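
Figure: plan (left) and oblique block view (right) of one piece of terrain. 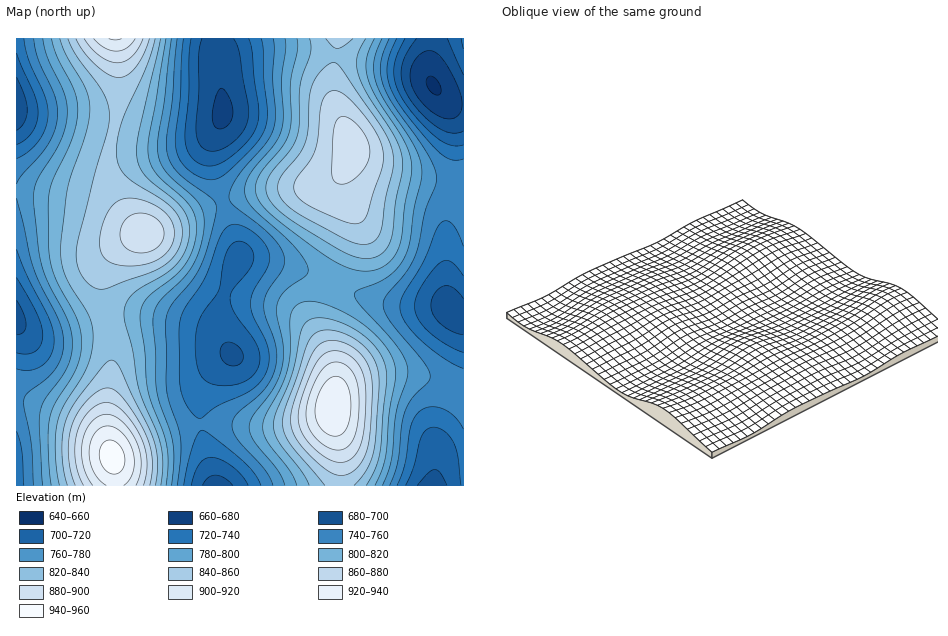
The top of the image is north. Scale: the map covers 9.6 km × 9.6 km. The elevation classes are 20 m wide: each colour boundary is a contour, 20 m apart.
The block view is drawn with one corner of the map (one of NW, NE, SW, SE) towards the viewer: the NW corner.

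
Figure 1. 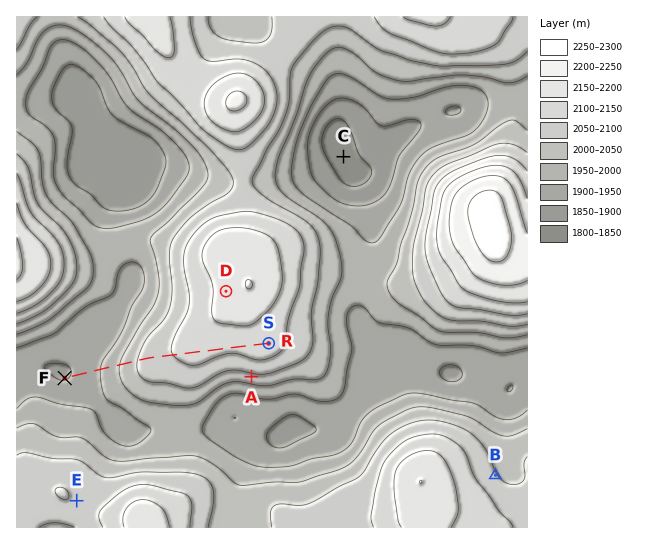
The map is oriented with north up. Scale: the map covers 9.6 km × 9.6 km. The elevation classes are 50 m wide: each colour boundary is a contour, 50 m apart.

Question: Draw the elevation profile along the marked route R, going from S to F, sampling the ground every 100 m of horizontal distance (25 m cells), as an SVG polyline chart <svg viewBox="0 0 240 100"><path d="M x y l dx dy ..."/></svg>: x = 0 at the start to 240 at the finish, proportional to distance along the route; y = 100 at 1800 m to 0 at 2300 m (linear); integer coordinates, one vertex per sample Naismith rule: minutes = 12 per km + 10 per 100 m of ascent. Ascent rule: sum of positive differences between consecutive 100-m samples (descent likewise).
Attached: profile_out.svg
<svg viewBox="0 0 240 100"><path d="M0 36l6-1 6 0 7 0 6 1 6 1 6 0 6 1 6 0 7 0 6-1 6 0 6 0 6-1 6 1 7 0 6 1 6 1 6 1 6 1 7 1 6 1 6 1 6 2 6 2 6 2 7 3 6 3 6 3 6 3 6 3 6 3 7 2 6 2 6 2 6 2 6 2 7 1 6 1 5 0"/></svg>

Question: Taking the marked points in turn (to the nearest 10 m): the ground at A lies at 2030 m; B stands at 2050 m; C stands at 1830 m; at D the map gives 2180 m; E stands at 2090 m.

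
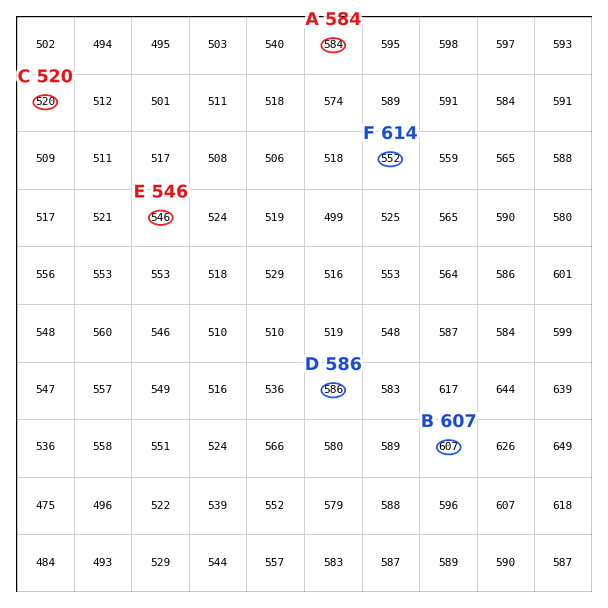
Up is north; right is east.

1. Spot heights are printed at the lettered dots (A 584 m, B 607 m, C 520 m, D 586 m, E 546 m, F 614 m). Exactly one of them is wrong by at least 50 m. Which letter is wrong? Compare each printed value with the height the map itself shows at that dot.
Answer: F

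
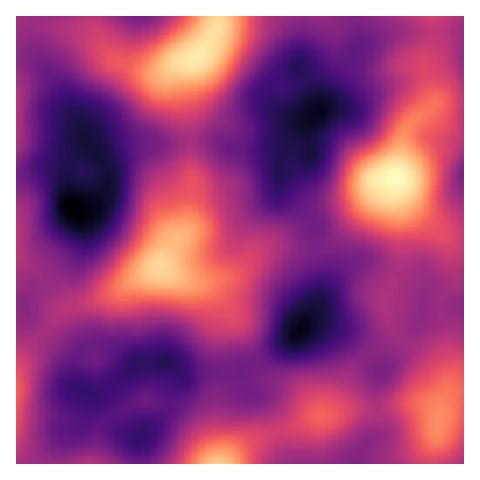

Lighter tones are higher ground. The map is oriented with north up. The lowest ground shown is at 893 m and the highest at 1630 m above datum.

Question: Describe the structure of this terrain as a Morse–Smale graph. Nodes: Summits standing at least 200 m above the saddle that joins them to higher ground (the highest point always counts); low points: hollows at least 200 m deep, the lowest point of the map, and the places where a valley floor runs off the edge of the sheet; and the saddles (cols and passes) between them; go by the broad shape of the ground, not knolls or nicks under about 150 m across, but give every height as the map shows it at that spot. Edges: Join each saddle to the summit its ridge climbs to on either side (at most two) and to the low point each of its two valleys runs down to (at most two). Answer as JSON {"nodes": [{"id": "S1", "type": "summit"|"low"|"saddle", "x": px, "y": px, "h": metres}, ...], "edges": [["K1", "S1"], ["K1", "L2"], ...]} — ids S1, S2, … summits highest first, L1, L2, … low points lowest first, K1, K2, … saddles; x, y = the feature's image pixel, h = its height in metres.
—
{"nodes": [
{"id": "S1", "type": "summit", "x": 396, "y": 178, "h": 1630},
{"id": "S2", "type": "summit", "x": 197, "y": 59, "h": 1603},
{"id": "S3", "type": "summit", "x": 159, "y": 265, "h": 1570},
{"id": "S4", "type": "summit", "x": 218, "y": 463, "h": 1555},
{"id": "S5", "type": "summit", "x": 438, "y": 423, "h": 1457},
{"id": "L1", "type": "low", "x": 74, "y": 209, "h": 893},
{"id": "L2", "type": "low", "x": 300, "y": 329, "h": 926},
{"id": "L3", "type": "low", "x": 319, "y": 111, "h": 930},
{"id": "K1", "type": "saddle", "x": 376, "y": 410, "h": 1251},
{"id": "K2", "type": "saddle", "x": 190, "y": 141, "h": 1230},
{"id": "K3", "type": "saddle", "x": 45, "y": 332, "h": 1226},
{"id": "K4", "type": "saddle", "x": 404, "y": 342, "h": 1216},
{"id": "K5", "type": "saddle", "x": 365, "y": 357, "h": 1175},
{"id": "K6", "type": "saddle", "x": 315, "y": 248, "h": 1155},
{"id": "K7", "type": "saddle", "x": 256, "y": 363, "h": 1142}],
"edges": [["K1", "S4"], ["K1", "S5"], ["K1", "L2"], ["K2", "S2"], ["K2", "S3"], ["K2", "L1"], ["K2", "L3"], ["K3", "S2"], ["K3", "S3"], ["K3", "L1"], ["K3", "L2"], ["K4", "S1"], ["K4", "S5"], ["K4", "L2"], ["K5", "S1"], ["K5", "S4"], ["K5", "L2"], ["K6", "S1"], ["K6", "S3"], ["K6", "L2"], ["K6", "L3"], ["K7", "S3"], ["K7", "S4"], ["K7", "L2"]]}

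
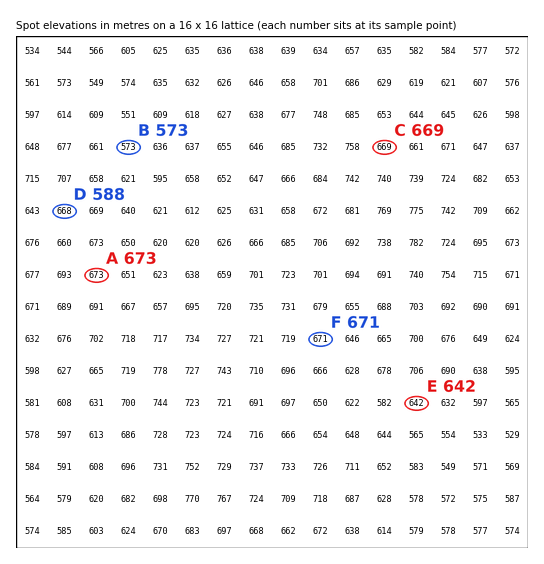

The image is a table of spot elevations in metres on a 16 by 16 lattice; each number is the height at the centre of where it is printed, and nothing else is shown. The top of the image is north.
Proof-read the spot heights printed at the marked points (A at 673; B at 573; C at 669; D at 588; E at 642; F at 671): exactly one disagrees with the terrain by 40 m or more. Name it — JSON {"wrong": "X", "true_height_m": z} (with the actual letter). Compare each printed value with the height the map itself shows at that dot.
{"wrong": "D", "true_height_m": 668}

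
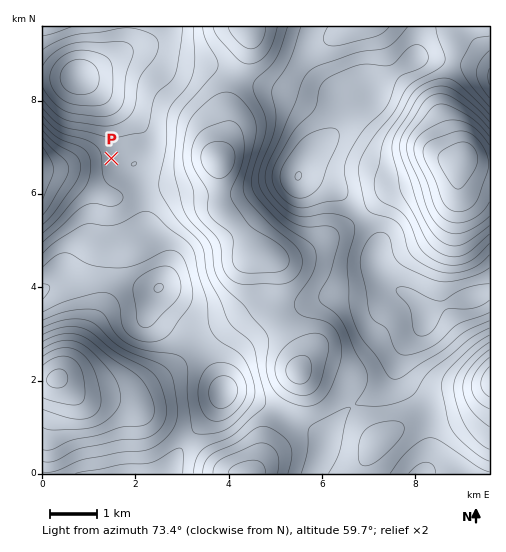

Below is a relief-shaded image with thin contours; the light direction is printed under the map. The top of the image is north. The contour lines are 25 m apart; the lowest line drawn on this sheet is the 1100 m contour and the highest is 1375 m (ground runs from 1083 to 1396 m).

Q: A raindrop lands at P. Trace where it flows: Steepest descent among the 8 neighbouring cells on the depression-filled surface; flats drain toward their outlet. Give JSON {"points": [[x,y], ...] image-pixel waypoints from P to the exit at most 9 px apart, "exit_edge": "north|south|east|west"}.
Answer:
{"points": [[111, 158], [102, 158], [93, 158], [83, 158], [74, 162], [65, 164], [55, 165], [46, 165], [43, 165]], "exit_edge": "west"}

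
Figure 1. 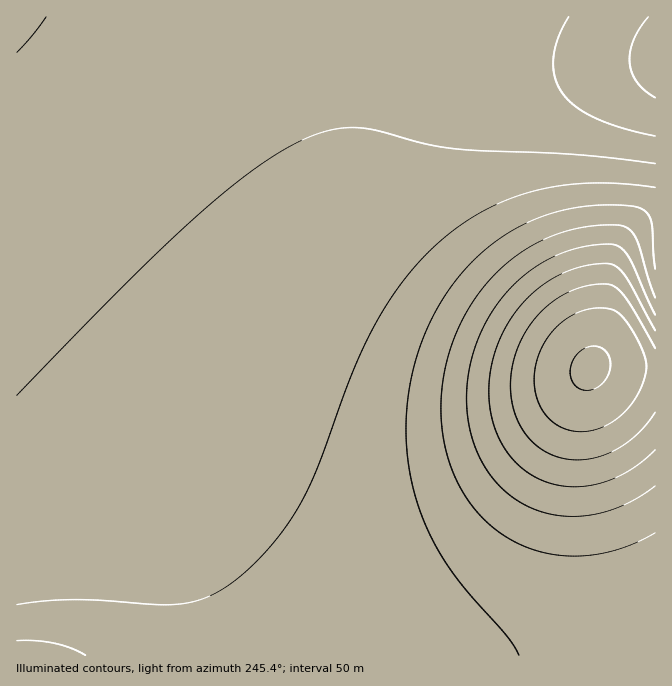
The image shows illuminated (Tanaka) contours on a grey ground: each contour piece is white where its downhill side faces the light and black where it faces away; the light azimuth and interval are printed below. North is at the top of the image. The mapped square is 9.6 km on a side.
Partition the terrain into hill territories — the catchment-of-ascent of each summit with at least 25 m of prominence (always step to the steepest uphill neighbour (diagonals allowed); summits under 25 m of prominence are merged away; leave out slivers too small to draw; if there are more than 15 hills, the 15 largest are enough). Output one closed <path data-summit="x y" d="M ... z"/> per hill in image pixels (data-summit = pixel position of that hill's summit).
<path data-summit="17 17" d="M382 16l-366 1 1 639 639-1 0-282-42-7-27 2-55-27-58-33-36-24-24-20-25-26-18-30-8-25-4-20 2-53 8-38 12-37z"/><path data-summit="655 57" d="M655 16l-271 0-3 19-18 65-4 23 0 40 4 20 13 35 20 29 28 26 36 26 72 42 55 27 27-2 33 7 9-1z"/>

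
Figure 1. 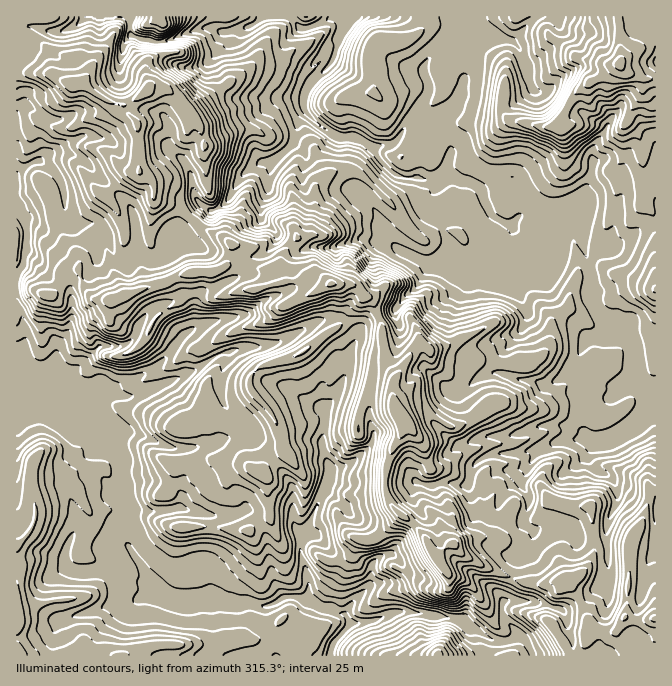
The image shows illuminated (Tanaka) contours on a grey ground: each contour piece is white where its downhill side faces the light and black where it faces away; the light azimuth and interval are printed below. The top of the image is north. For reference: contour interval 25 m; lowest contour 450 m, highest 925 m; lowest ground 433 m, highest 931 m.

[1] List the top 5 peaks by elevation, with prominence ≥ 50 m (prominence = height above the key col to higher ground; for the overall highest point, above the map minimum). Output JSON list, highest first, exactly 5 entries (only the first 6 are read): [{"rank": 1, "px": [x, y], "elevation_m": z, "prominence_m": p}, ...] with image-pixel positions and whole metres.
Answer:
[{"rank": 1, "px": [332, 283], "elevation_m": 931, "prominence_m": 498}, {"rank": 2, "px": [438, 562], "elevation_m": 924, "prominence_m": 107}, {"rank": 3, "px": [404, 423], "elevation_m": 924, "prominence_m": 65}, {"rank": 4, "px": [77, 83], "elevation_m": 922, "prominence_m": 138}, {"rank": 5, "px": [620, 63], "elevation_m": 887, "prominence_m": 331}]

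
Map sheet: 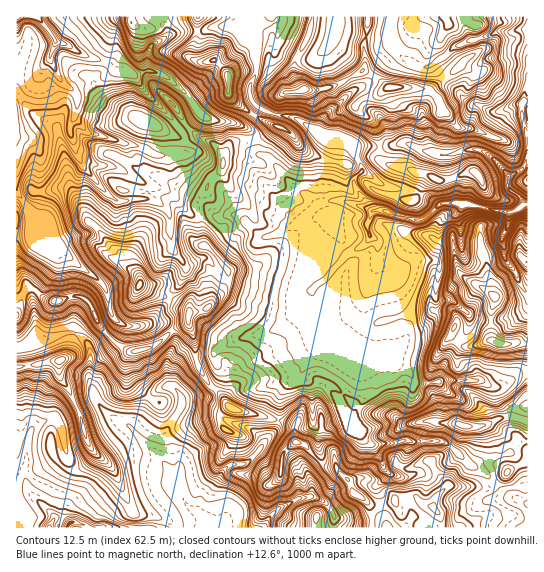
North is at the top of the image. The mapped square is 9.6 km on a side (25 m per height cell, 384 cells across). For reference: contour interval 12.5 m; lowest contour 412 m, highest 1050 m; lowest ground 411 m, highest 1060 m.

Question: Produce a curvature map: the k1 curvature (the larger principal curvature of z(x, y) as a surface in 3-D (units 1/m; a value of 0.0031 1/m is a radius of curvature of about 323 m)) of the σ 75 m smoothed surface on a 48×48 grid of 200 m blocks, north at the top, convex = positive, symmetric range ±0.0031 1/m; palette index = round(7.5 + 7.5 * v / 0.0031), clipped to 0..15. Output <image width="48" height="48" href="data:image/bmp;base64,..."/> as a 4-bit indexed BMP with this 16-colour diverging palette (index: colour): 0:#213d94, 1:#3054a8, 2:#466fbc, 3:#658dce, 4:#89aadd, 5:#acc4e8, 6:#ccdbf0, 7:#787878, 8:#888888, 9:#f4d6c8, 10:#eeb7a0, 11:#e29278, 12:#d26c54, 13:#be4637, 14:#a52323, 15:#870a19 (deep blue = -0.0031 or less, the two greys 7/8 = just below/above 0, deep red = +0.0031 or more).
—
<image width="48" height="48" href="data:image/bmp;base64,Qk32BAAAAAAAAHYAAAAoAAAAMAAAADAAAAABAAQAAAAAAIAEAAATCwAAEwsAABAAAAAAAAAAlD0hAKhUMAC8b0YAzo1lAN2qiQDoxKwA8NvMAHh4eACIiIgAyNb0AKC37gB4kuIAVGzSADdGvgAjI6UAGQqHAImZl4iImYmYiIiIp6qKuHebeIh5mJiIiIiYmZmZqpiIh4d3u3m8yHa6iYiKl3iIiIiIiIiIqHeIiId2vXmImKvqmpmah3eIeIiIh3d6p3d3iIh3v7uHeJ6nq7qKuqmIeIiIiHeLh3d3iIm8zPuYee2rl4l4upmKl4iImZi7h3h3eMq5qft4vPq8i7mKiHiKuYeJiK3ZiIeHeM2IiOxrzcd5vqvLh4iIiYiZeO6IiIiHdoyZh7/fr8hmm5ipqIiIeIiZiPl3iIiIiZvLhnzajXd5vHeXepmJeIeJevd3d4iJmLyYiJvGqnd2ff/d7u24eYeHbvh4d4mImbqrzLnoyXiszrzsy5msuoeGf5iJiJqXeKzKmHjKyYiZm2WbiIqIuYeIz3eaqZmXWLyHeHeZqIh3iYaqedp3jIeK6nd5uIdnfdiYiHeHmId4iIa3e5iIerqayGd6qYh4r4eIiIh4iId4h4jojJeIeM3c25mauZiJ3HiId4eIiId3h4jem4eIiHeJvKiK3tmIyniIiIeHeIh4h4ifmrmbqZd4iYfeqs+n6Xd4eIiHd3iIiHd86qzd3LeIh4z4d3nK+Gd4iIiIiIiIiHd4+om4ediZho+XmHd62pd4iIeIiIiIiIiYvYjId9isp9+KyoiazdiZiIh4iIiIiIiqy3jKh6nf//uJ65qpqMuXiHd3iIh4h4inmai7qJzJm7lnvrmImZuYiHd3iIh3d3iYyaurmLuGeZh4vqqoeomoiHeIiIh3d3eIrrm7mbiHeIiszHaoeYu6mIiIiIiIiHeHn4rYjMd3d4vamod4ibqIiYiHiIiIiId3vpzqzqd3ebypmoh4rLeHeIiHeIiIiIiZ7K/XzKd4h5uneZiKuoiJd4iIeImYiK3a/K+2vrh3isyHiJmKiYiHmId4iImKu7iayu//z7d3esmIiYiJiYh4l4iIiImYiJuqt7yYe5iIm6mHiIiHmIiJiHiIiIiInO22hWrP95uqqqiKqYh4iYeYiIh4iImtyom7qa78nZqJmZiqiIiIiZmHeIiId5i5iIm97b/Jv4l4qXmYiJmIiKqIiIiIeJp4qrzKrM2piXl4uImaqYd3d4uIiIiau6qrqal3eLuI6oh4uIu5iIiHd7qYd3jcl4eKmIh4iIiL+nh5l6mIiImZrsq6mI34d3d6iGh5moz/yYiKmImqmaqZyHeIjP+neGeciWiJr/2YqImZl4iZmqmdh3h7/Khpm7vbmpus2ohomJmImIiJqpjciKv/iciMqLyomZicuWiIh6d4mIiZqY7ph6/3r//tupmqqImsmIiYh5eIiJiIl82Id4/Gmrze79l4vcy6l5mJmIiIiZmHd6h4ma7aiYmoZ627l4h4qZqqh4iImYiIi3iL7ty5iXmnd3fId3iImpmoiIiZqIiHrK7+ubp5eXjId3fIeIiZibynd5mniIiHvImIqJqHeYe7h3jIeIiKl3q6iKuYqIiHy7p3qYiHiIeNiHe5eIh4qZuId4qLmJmq6YiZu5iIeHd8iHi6iIiImJuZmA=="/>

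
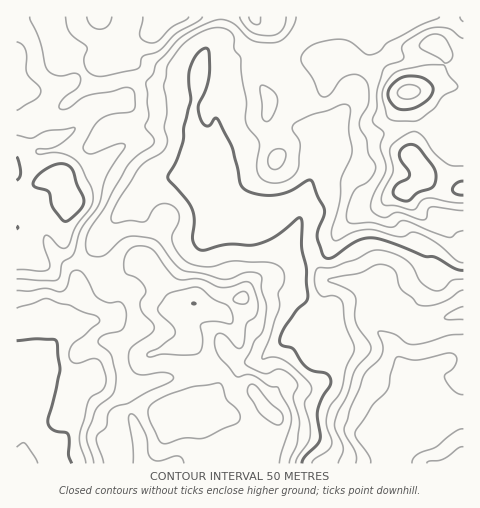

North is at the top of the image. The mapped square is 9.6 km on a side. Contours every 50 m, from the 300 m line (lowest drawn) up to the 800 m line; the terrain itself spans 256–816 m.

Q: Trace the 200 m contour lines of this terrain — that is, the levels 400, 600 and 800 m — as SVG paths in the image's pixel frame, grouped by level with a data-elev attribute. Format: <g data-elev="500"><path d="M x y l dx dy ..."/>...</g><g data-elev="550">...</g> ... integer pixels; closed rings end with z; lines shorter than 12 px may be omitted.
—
<g data-elev="400"><path d="M338 463l5-15-8-20 0-9 12-24 7-24 15-17 2-6-2-6-10-13-3-7-1-8 1-14-1-5-6-5-21-9 0-1 32-7 15-8 7-1 7 2 5 4 7 18 18 17 9 1 11-2 24-14"/></g><g data-elev="600"><path d="M289 463l8-19 2-18 0-9-6-19 5-12-1-3-6-8-8-5-6-1-8 4-5 0-16-6-3-4 9-22 8-8 2-8 2-19-5-16 1-12-2-3-4-2-8-1-17 6-7 1-22-6-17-2-10-7-17-22-10-4-14-2-8 1-7 4-13 13-7 3-10-3-2-3-1-7 3-14 15-22 23-42 10-10 17-12-1-6-8-12 4-10-3-33 7-9 3-11 20-21 7-6 13-8 15-6 10-3 13 5 12 12 7 5 10 2 14-1 6-2 6-7 6-9 1-7"/><path d="M17 291l12 0 17-3 16 3 5-4 4-15 6-2 7 5 10 18 4 5 10 5 12-1 5 5 1 11-3 11-5 3-14 3-6 6 1 3 12 11 5 24-3 14-17 16-9 23 0 9 7 22"/><path d="M274 169l5-1 5-7 2-8-3-4-9 1-5 5-1 10z"/><path d="M264 120l3 2 4-3 5-9 2-9-1-5-4-5-10-6-3 1 0 4 2 14 0 12z"/><path d="M440 17l-52 25-7 8-7 4-9 0-17-13-13-2-15 3-9 4-8 7-2 7 2 4 10 16 6 13 3 4 7-2 12-15 8-5 11 0 5 5 3 4 1 19-9 15-1 7 7 14 2 14 7 10 1 5-6 12-13 8-4 6-6 17 0 7 1 4 6 2 18-1 19 4 4-1 5-5 5 0 44 16 9-5 5-1"/></g><g data-elev="800"><path d="M402 98l7 1 7-2 4-3 0-5-8-4-9 1-6 6 1 4z"/></g>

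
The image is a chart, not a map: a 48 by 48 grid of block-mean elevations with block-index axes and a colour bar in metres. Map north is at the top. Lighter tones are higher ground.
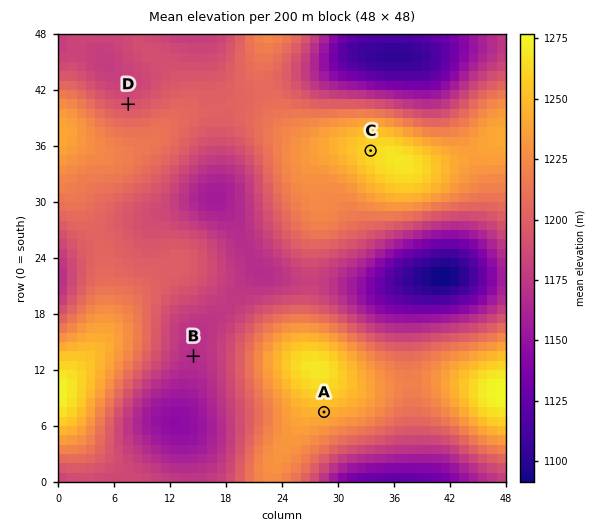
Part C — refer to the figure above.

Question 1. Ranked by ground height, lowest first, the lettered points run B D A C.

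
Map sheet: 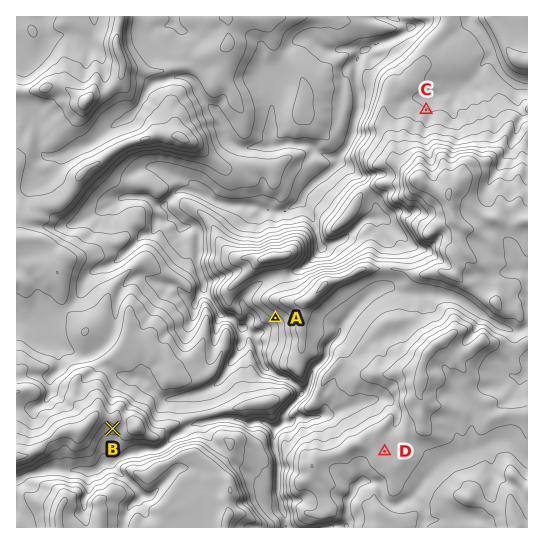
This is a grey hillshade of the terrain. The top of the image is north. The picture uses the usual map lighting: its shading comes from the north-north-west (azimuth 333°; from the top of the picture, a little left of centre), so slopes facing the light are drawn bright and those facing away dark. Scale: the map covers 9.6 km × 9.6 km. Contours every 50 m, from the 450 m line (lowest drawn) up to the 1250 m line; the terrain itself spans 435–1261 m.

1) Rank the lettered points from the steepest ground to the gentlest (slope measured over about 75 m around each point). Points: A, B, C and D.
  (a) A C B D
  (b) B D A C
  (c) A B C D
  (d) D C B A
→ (c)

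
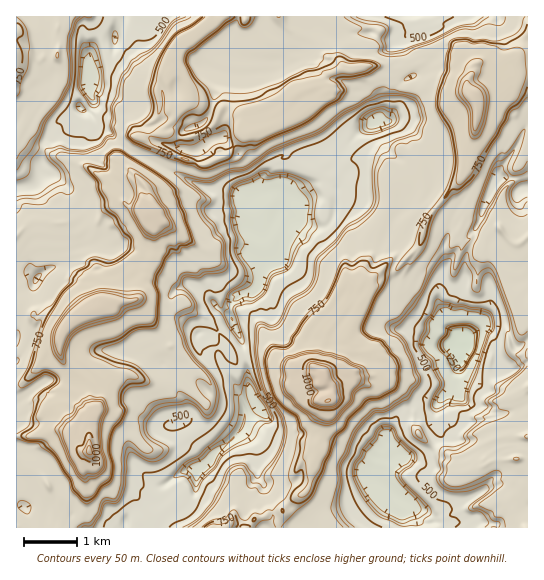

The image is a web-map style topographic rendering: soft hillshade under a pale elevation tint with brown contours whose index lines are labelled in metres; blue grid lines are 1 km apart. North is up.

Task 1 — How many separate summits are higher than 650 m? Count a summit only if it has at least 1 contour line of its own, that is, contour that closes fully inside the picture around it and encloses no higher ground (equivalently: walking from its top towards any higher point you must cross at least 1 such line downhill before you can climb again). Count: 10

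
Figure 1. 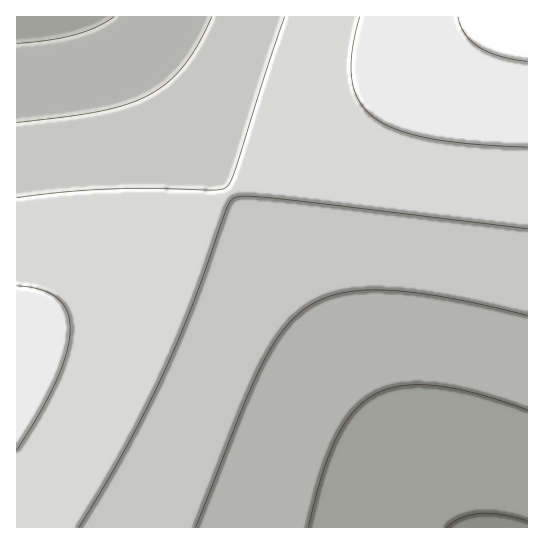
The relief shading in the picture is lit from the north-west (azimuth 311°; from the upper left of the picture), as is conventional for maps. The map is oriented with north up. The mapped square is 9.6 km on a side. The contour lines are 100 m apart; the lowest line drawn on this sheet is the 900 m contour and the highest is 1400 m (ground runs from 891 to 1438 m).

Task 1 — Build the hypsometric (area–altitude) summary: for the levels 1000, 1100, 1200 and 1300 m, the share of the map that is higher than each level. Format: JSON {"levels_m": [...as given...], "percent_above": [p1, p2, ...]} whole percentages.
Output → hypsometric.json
{"levels_m": [1000, 1100, 1200, 1300], "percent_above": [89, 69, 40, 10]}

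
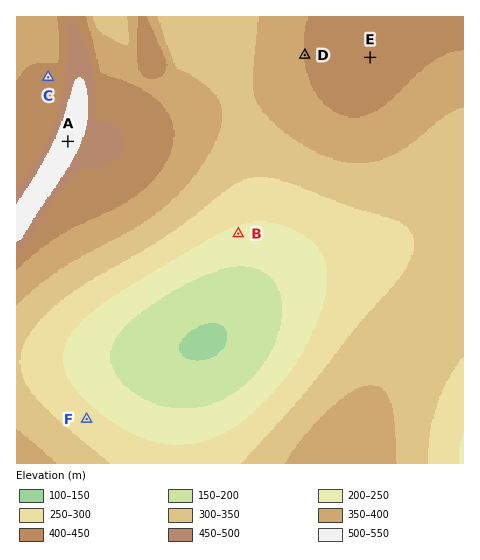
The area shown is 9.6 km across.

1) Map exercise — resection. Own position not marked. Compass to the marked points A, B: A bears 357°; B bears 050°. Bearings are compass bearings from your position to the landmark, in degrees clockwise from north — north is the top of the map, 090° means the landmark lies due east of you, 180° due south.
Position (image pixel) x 80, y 367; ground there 230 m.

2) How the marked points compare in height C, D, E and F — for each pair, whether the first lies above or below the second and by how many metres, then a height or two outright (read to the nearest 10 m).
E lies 160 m above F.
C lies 140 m above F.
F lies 130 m below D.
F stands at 270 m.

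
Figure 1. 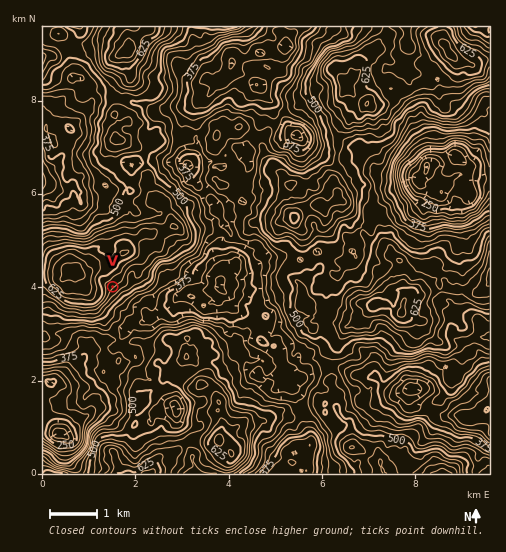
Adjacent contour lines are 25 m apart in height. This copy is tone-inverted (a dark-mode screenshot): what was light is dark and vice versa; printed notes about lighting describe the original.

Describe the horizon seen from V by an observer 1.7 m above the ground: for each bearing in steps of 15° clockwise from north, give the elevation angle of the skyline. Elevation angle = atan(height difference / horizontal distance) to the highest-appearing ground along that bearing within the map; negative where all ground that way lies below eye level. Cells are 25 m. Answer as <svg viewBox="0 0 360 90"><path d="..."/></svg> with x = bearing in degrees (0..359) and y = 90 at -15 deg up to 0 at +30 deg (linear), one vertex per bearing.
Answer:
<svg viewBox="0 0 360 90"><path d="M0 44l15 4 15 4 15 6 15 2 15 0 15-1 15 3 15-2 15 0 15-1 15 0 15 0 15 3 15-3 15-12 15-8 15-2 15-1 15 1 15 2 15 2 15 0 15 1"/></svg>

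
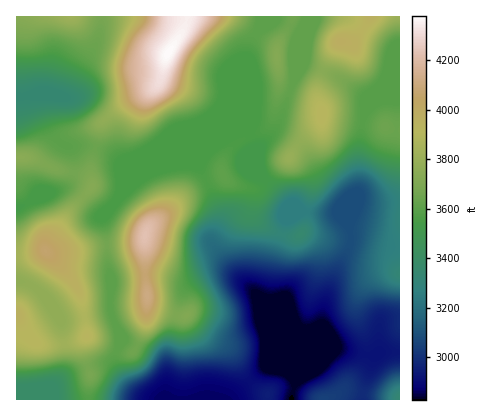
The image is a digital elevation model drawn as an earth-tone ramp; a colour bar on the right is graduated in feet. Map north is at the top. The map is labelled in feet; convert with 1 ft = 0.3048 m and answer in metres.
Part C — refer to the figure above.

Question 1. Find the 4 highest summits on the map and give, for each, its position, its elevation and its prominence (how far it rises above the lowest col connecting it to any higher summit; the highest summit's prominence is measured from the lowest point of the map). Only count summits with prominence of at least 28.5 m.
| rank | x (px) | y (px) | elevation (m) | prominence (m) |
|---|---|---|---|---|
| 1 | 168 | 52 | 1335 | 473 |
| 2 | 144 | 236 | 1289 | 180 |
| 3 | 46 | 252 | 1239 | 121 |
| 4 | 340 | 42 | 1212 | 113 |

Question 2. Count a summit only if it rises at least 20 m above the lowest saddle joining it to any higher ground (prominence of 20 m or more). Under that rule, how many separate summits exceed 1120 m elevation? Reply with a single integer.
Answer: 6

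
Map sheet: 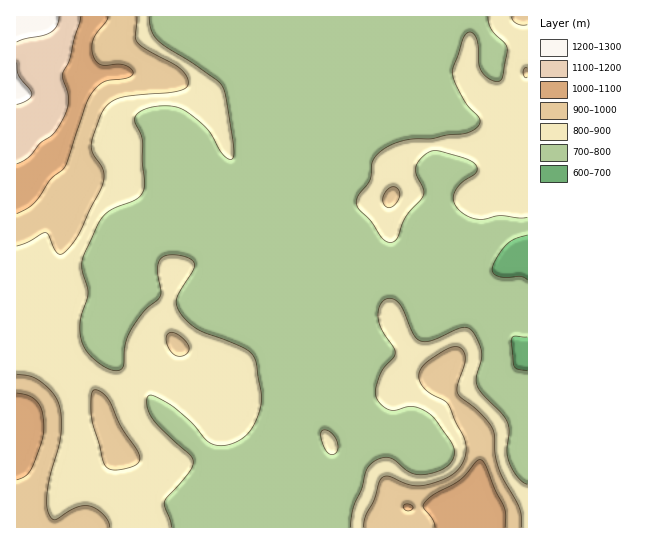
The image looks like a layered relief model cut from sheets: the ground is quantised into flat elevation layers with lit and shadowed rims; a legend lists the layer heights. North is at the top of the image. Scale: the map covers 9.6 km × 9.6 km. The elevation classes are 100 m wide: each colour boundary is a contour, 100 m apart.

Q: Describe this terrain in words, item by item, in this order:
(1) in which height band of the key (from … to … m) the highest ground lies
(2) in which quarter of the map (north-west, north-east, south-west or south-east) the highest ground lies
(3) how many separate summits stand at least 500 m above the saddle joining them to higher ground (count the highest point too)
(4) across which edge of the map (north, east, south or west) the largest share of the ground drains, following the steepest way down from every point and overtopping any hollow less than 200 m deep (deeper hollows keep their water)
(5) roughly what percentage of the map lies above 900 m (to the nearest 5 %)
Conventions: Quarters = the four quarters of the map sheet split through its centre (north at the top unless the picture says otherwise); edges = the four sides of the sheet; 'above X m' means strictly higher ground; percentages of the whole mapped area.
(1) The highest ground lies in the 1200–1300 m band.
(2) The highest point lies in the north-west quarter of the map.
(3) Counting only tops that stand 500 m proud, the map has 1 summit.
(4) Most of the ground drains across the northern edge.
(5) Roughly 15 % of the ground is higher than 900 m.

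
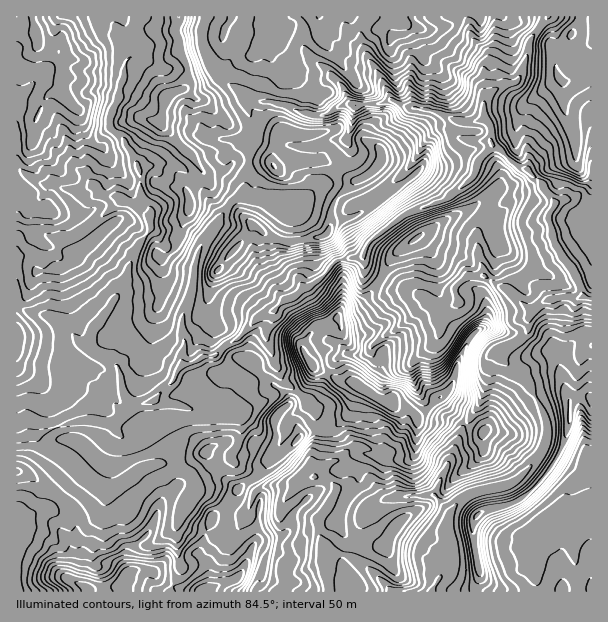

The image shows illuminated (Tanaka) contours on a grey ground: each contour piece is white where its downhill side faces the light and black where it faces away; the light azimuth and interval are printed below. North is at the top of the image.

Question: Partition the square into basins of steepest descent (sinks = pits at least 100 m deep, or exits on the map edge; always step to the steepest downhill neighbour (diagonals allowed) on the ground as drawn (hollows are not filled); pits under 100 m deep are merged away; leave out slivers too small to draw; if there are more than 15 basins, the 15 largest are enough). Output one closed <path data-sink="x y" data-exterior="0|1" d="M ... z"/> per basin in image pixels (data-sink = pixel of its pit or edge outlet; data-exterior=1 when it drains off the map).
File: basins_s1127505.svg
<path data-sink="584 297" data-exterior="0" d="M591 16l-575 1 0 454 7 1 13 8 6 7 18 11 12 11 4 10 0 15 4 18-1 12-6 14 2 5 9 3 5 6 255 0 4-8 0-6-5-11 0-13 5-14-12-21 10-22 12-17 0-15 5-11 8 0 13 6 27-2 4-3 1-6 0-30 24-22 27 29 12 6 6 0 6-6 57-34 15-1 7 9 6-3 16 1z"/><path data-sink="432 591" data-exterior="1" d="M563 391l-15 1-18 10-39 24-6 6-6 0-12-6-27-29-24 22 0 30-1 6-4 3-27 2-13-6-8 0-5 11 0 15-12 17-10 22 12 21-5 14 0 13 5 11-4 13 130 1 6-13 0-10-6-29 0-18 2-6 10-6 18-4 20-8 24-27 14-22 8-27 0-23z"/><path data-sink="591 506" data-exterior="1" d="M590 397l-14 0-6 4 0 21-4 13-8 23-14 19-25 23-15 6-18 4-10 6-2 6 0 18 6 29 0 10-4 13 116-1 0-192z"/><path data-sink="17 591" data-exterior="1" d="M23 472l-7 1 0 118 71 1 1-2-4-4-11-5 6-17 1-12-4-18 0-15-4-10-12-11z"/>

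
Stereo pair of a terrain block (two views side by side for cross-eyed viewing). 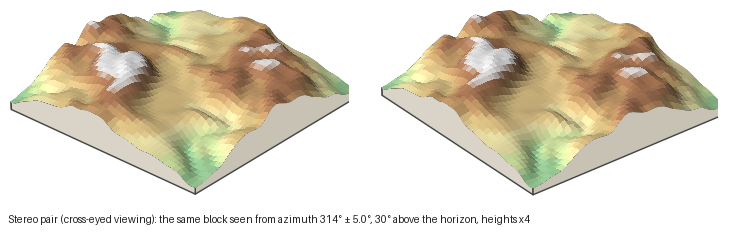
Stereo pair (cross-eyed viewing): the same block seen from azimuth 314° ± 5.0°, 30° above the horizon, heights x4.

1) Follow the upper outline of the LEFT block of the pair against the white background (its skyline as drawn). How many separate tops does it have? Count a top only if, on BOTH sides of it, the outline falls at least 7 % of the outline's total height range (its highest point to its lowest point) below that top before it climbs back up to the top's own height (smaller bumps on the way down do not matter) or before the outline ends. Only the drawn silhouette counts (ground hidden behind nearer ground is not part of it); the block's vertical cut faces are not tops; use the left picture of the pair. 2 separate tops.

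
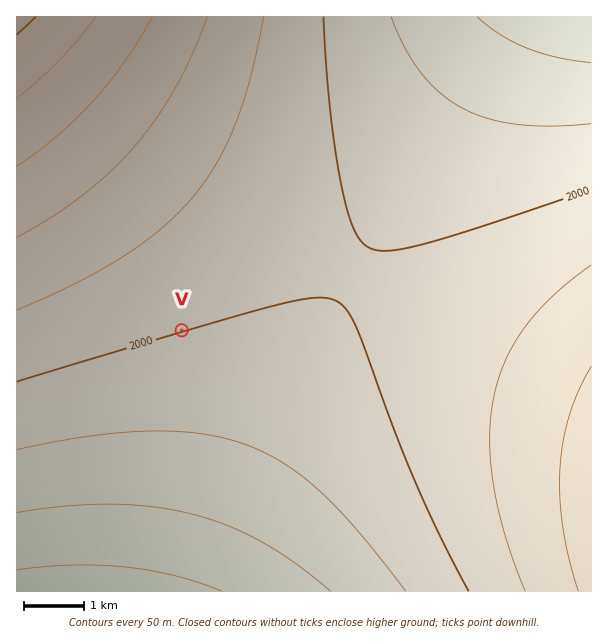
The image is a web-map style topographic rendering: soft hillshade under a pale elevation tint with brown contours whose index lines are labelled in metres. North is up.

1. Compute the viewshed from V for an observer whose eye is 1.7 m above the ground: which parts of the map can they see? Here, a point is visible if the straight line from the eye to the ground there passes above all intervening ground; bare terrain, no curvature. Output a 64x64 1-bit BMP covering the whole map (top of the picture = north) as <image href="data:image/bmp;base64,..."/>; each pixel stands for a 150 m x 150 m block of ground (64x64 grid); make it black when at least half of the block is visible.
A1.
<image width="64" height="64" href="data:image/bmp;base64,Qk0+AgAAAAAAAD4AAAAoAAAAQAAAAEAAAAABAAEAAAAAAAACAAATCwAAEwsAAAIAAAAAAAAA////AAAAAAAAAAAA/////wAAAAD/////AAAAAf////8AAAAD/////wAAAAf/////AAAAB/////8AAAAP/////wAAAB//////AAAAH/////8AAAA//////wAAAH//////AAAAf/////8AAAD//////wAAAP//////AAAB//////8AAAP//////wAAA///////AAAH//////8AAAf//////wAAD///////AAAP//////8AAB///////8AAH///////8AA/////////AH/////////////////////////////////////////////////////////////////////////////////////8P/////////AD////////4AA////////gAAf//////+AAAP//////wAAAH//////AAAAD/////8AAAAB/////wAAAAA/////AAAAAAf///8AAAAAAf///wAAAAAAP///AAAAAAAH//8AAAAAAAP//wAAAAAAA///AAAAAAAD//8AAAAAAAP//wAAAAAAA///AAAAAAAD//8AAAAAAAP//wAAAAAAA///AAAAAAAD//8AAAAAAAP//wAAAAAAA///AAAAAAAD//8AAAAAAAP//wAAAAAAA///AAAAAAAD//8AAAAAAAP//wAAAAAAA///AAAAAAAD//8AAAAAAAA=="/>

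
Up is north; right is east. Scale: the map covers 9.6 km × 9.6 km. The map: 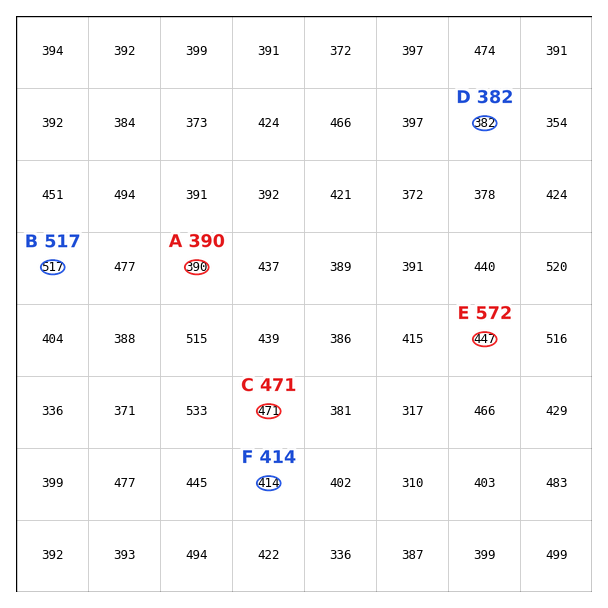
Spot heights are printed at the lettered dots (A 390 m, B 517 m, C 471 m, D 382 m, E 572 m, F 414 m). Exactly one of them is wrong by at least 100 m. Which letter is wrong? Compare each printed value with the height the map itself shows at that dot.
E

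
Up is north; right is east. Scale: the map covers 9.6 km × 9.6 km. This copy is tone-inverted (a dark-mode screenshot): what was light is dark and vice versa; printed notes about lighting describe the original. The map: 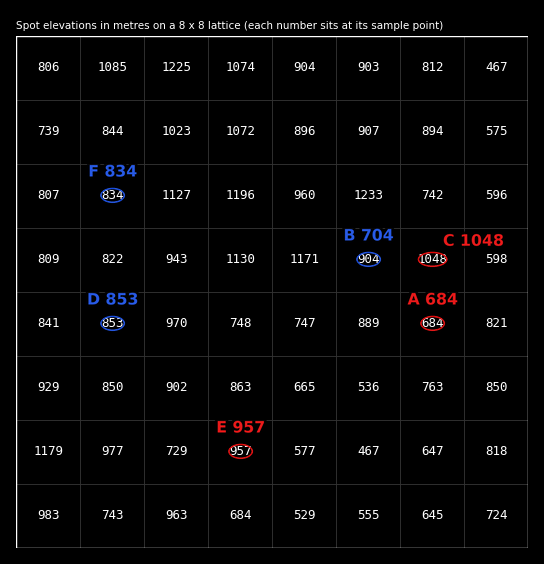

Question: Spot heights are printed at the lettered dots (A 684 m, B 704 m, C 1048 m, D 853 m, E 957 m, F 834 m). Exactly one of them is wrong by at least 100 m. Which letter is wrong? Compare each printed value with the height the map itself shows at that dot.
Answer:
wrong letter B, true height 904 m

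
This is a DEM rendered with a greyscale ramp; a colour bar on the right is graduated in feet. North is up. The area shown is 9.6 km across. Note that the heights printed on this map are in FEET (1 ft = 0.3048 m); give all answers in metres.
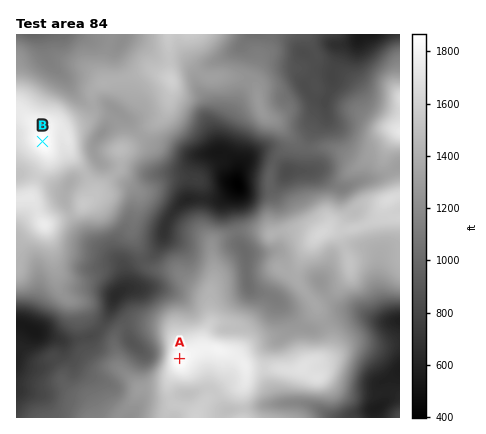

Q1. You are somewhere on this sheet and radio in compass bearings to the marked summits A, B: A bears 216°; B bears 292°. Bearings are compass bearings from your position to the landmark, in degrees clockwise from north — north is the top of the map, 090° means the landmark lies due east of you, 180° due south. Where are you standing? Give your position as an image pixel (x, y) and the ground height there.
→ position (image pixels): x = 270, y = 234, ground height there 432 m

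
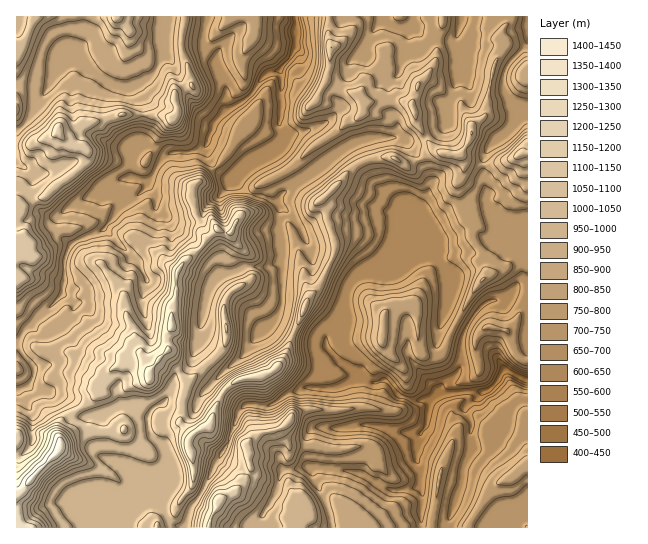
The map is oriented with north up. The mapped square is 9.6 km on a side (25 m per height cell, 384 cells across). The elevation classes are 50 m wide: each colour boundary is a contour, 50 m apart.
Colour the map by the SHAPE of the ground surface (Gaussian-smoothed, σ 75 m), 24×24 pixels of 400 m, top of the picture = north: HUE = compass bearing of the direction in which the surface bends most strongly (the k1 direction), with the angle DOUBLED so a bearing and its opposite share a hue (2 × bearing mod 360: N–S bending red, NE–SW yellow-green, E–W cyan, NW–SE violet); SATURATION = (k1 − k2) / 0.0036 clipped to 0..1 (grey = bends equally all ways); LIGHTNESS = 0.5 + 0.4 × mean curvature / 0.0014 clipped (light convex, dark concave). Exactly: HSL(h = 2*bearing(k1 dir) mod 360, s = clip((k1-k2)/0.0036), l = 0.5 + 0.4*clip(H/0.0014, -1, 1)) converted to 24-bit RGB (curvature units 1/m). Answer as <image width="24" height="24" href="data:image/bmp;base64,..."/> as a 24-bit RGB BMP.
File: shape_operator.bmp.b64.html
<image width="24" height="24" href="data:image/bmp;base64,Qk32BgAAAAAAADYAAAAoAAAAGAAAABgAAAABABgAAAAAAMAGAAATCwAAEwsAAAAAAAAAAAAAY+A+sjC7dFyGfnmFdouOYIyQyb9nuBgbFnCu9qd2MlMuLHllnnCEx8SHMCmQfp55iKiblYSlPUOn7ZBMIE1z2IuCZHpyd5J77Y1uIEE1W3Ncen1vhXRra6WHel5o6E2pAFpO99Te3abkQ5aRMY6ptt62bSWgl7Cue6Oah1AfqSVt+nVJMVBqvE1UsGmBYoZN/HD04l2oLGAwP616aauXfE5We4xnKiBK7f+nBkhE3nVkv82OB3w6bFYcg4Mnc14jdyIbiOKvOzir63tQQWScTIKLtom61I7VCUo5+rLM1PL3SSKHdkxMaaB+eH6hUB6K/vjNADIz7MOfvWBF138yLkG5kKfWoqDeo8rcgaa/QDRqSpKn3p6QPF92aoRclKtmFw/1nOew7mKQcESujHq7h8LAakyDLtna/5rkmu3cAKG63Z7z/cTkFWBHWF4NO1AIiHMPXycLUIMwNl1u3tGlSjCcfI6BjZtudCUzRZM62CxIn1U5QH8ykFg5P3VOxNtYCDw7/9nMADMaKzMAiPs335j/xMH80b77naf0zN32fXLoIEaCxtWNKFm2wo7Dj5anQnQ6hF9EQXVMyaqtiUyzzj+pgeRuG7V5Fqpv/zZr9Gv/ttuaB2MBFi0GWlYaSGkifWguPgUG9ekrHFAwoZQUlYsGA3QpbN9gbjuzbaBVWJKUl5htxXKnS6Gr77CyFrJyxz/bAKEMAL5y8cv899TwHHnQan6kmE15gzRSXNBx7jmfqG/CGpKH69etKgZk5GQAS0C0eI20a3qfa5ijh3GlodCdtB3O79ydESU8+KunEHVvGkod/rB8aiNvYEpygGCeoGzCt+KsRyi/NH7QqgX38rNmORFpgOKZKoJDp112YoWKYoNoeVBMn95sTBlm+fPSEBlC9f6JUi+RT29nIGh7/6V+I15QTlh3o6hdxK+Gl71MKnCE+VtoAKrBpK3owV+7iqdFJG4+kUlWeFBlgK5yTdUxMlWs/OjPFydQ/+VzdilNSp9qGjVY/9fMM4qmIThtn9rKvZ3WwaPab0mpJimm/9EAM0wXtp1MxavjSa6LLyRzdmRcfdKMwVqpEBIj/+/JL0JiG3RH+abjjZLbHh9jftxk9qKsE0lNbJ49VV81pY5LuVKFNkZl+KOzbHrZLp5MzXBjk8TSCieNuMzblserXRdHV8DU+qfN3lqxMz1ihbcRPeAUKC5pWc1G8ol7PmGYR3pWbn92YIJflFldgU6PVcpXr2mAom63mcySs0GsD2ehM4MbnR5imtXZbretK0dd836XkT7rnfimeT52MTiGlDBtss9vwHDJdomtWHOGfn+Ac2Z5g1lklbR8ZYR8gI15xrpLNEUUT6mns4fCIIJ0uql6cEdXVixKJvxEOSn//s3ZTYTsIy2NqSx7kdpsapZic2V+cGN9eXV9eVB1hahzhKd7fU5pg3tPwVm+9bfeG2scJ2MsnmaCP5NWiDmPfVus5/+aADMj27EdnAcAKklwXrbV99TmjJtUVn2Cc1hZbVFAS2eKw8Z8UYxafVB+rYR7gkNTlJo/96vZQrc2JHM9jl9FJo2GcNzD9tfVlhGVK2NIkHfd4YnkJHMtJoU6+sLZdkFiaTVFjOaeKE9jzMlVO3msilOasbJstCq/oZZfOqpq1vXXKkCnUGGSy5MsOkgPR24R0leWl6ZOOXA3KGxM76nLLog6HX8ctG/uz9780BfjlITrsLLzGeJQD2nL89b1E5a85rfreMvW5RARjzUtJzoenSgur+uVK46ZNWOA1qGvd6efMSR8VogT7D+O1DxYOFcbWGYYp4goM8M9NR9C/dfOEUYyH8gPEtKKOadGyFJylYLAxaP1ppL+WV7o9+jUSRtfF1hDWLsp2LCqDA5Z+dLpKrOVsDedv6LgSjqiw/G1T0d3LoqU41hPsoXZUDZ6tnVQNXdcoJZRgnhWb2U4aGY7PFlu+qSm1Nb3JhWYtug6Cv9CIA+ZMqqC8IWTVqjQs8d4Tmio6H+CSVWhRKSgV0F78DgOylRsartSW2x6fYZwgGVrk2t6hJFuOpB3vZ4p4t9cTh9g4t2lSGcTAWs8RjSY+taSKGBRrlBmV55JPphy6qutOTtsUFZ48YZNYd7j0IuMQV5peXpwf2d/gFlbsMp1QnSI2PBUeCNyNml+yZGDhZXBV7vKFAo0+PXThUzSLnF4xKCUV3KJxr1KUzp7Ym2A0q2LIbV9z2uCVE61XYmuWUyY1I/GoNWjNUB96rhiI0ug0HK2OLe21NCblEiyCgxewOx0tFlLQVudjWtSfF6HtmtpI6LAlmiGo7RyVzGq"/>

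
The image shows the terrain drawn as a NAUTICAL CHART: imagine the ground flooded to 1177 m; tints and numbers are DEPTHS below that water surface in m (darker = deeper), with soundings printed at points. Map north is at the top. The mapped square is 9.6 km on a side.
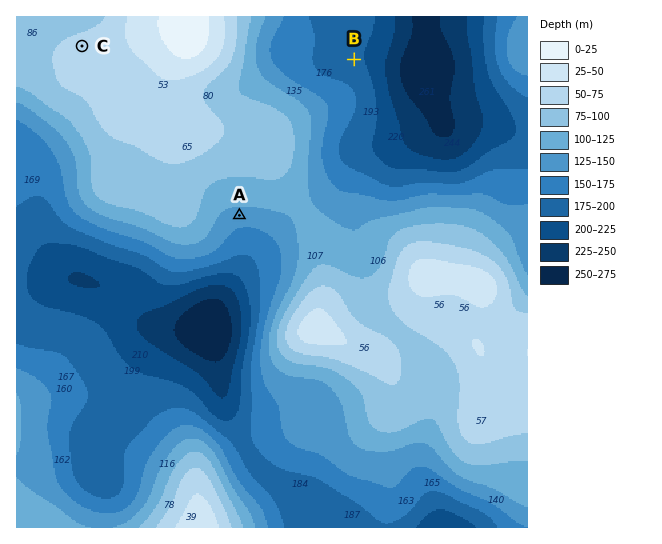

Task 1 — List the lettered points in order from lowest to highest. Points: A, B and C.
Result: B A C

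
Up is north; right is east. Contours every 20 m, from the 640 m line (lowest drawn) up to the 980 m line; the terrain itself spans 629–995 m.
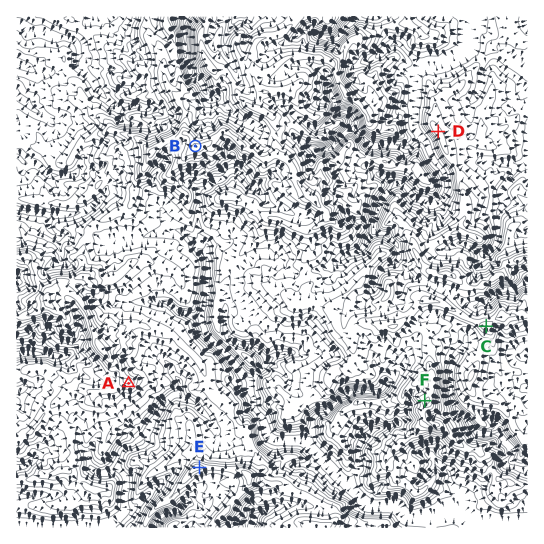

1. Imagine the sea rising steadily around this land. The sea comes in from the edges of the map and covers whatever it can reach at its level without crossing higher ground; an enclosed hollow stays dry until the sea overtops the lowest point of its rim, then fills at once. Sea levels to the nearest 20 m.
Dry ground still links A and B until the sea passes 780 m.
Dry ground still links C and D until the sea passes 720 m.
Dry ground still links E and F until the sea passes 760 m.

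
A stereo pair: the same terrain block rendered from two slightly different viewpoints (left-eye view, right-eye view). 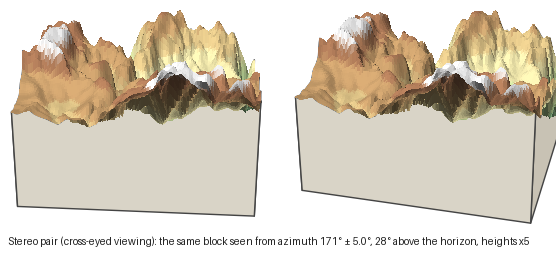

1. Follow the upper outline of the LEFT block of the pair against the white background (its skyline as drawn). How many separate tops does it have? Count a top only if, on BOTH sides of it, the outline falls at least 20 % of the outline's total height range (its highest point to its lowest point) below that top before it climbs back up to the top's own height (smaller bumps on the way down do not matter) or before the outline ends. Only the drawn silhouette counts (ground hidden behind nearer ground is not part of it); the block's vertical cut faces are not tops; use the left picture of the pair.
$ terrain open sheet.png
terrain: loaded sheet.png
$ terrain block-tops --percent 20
2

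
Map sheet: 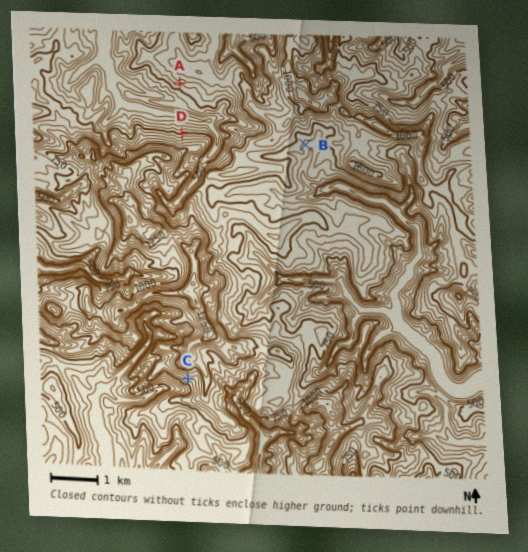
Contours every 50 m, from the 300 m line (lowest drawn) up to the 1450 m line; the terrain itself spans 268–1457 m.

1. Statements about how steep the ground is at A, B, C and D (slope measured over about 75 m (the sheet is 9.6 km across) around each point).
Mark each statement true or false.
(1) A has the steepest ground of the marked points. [false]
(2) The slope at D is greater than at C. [false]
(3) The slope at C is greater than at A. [true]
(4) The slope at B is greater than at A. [false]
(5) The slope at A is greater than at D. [false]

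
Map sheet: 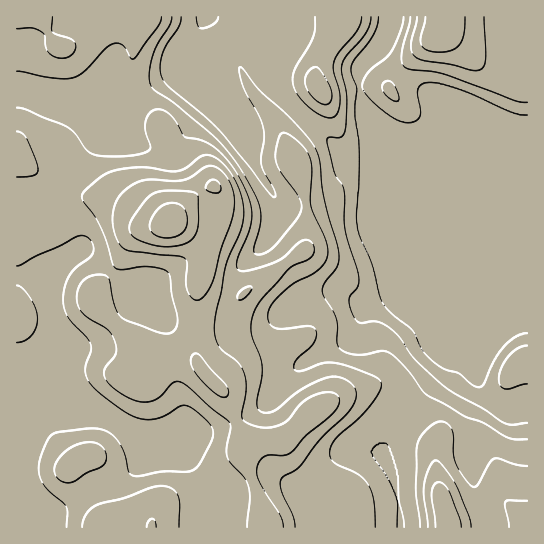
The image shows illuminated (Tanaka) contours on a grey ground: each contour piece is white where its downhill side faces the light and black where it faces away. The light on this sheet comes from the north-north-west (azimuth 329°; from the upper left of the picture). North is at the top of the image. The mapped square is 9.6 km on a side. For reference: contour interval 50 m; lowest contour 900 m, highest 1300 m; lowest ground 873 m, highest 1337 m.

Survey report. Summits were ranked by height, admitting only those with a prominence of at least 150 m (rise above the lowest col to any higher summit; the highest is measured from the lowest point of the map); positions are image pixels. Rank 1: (170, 222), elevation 1337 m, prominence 464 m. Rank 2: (443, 29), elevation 1099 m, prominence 201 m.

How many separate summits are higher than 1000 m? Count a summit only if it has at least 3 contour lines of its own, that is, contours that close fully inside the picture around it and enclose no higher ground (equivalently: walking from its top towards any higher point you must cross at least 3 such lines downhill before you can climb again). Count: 1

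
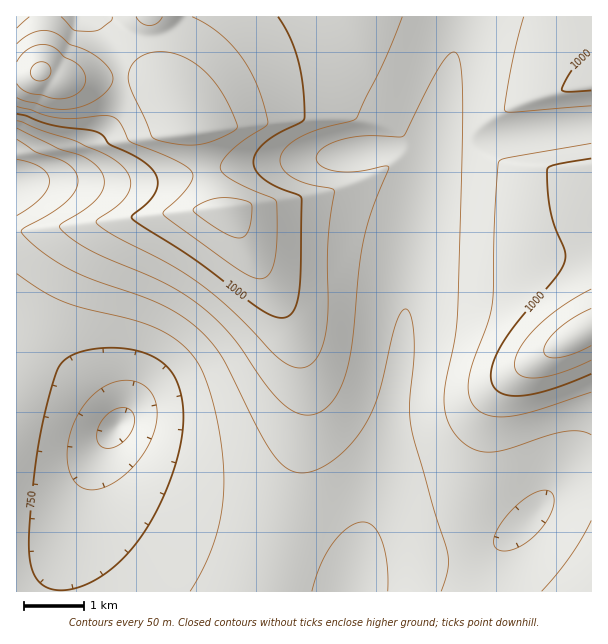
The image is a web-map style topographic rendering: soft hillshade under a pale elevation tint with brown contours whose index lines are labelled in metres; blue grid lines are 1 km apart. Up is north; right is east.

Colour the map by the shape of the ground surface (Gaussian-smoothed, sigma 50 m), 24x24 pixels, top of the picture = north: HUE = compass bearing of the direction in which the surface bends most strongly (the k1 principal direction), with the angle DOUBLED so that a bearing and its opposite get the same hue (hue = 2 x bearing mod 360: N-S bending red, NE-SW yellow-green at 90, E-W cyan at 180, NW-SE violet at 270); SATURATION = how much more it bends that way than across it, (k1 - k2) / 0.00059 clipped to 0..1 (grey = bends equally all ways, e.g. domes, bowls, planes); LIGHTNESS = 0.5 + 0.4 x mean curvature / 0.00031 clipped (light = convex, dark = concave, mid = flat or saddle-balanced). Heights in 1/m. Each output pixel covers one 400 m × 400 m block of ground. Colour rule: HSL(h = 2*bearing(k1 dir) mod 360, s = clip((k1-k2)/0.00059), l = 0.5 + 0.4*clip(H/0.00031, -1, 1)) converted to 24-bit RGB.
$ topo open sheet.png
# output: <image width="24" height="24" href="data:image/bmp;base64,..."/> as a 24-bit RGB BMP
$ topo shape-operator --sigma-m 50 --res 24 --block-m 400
<image width="24" height="24" href="data:image/bmp;base64,Qk32BgAAAAAAADYAAAAoAAAAGAAAABgAAAABABgAAAAAAMAGAAATCwAAEwsAAAAAAAAAAAAAYoCBa3uAc3h/d3d/fXl/gHqAgXt+hHt7i396lIV6m4h5lYR4gXZ9YWh8Wmd8and9g4t1j5hyfpRsZohvZ4KCcnKDiHiIi3h+XYCCZHyCbXiBdHWBfHiBgHmAgXp+g3p7iX16koN5mod3mIR3hXd3Z2t8W2h8aHR9g4h3mZl0jpltZotiVoFyZHV+gXWDinl/XIGFXX2FZneGb3CGfXWFg3iEgnl/g3p7iHt5kYB3moR2moR1inx2bXB7XWt9ZXN/gIR5mZJ4nZhzhZJpUYFaRnZxb294hXd2YYSGV4SJWnqNZWmQgG+QjHWLh3eBhHh8h3h3j3x1mYFznIVzkIJ1cnp9X3B/YXKBd3+Clop6n492mI1yfoVoPGhWS3FZeH9tb4WEV4qDSYqRUGaag2Kgmm+UkHSDiHZ8iHV2jndymH5wn4dxl4t0dIN3YHaCXW+CcXaAkYN4n4p1nId0jH50aHN4QXdqV39giXt7ZYZtPopnKHWJckekqWSQnG99j3J4inF1jnFvmHtuooxwnpl1do11YHyHV2mFa2mBkHZxoYdrn4tqkIRueH1yW3x9U4BvnHd+kHpvdYtQDkgfDR8spFZOom1mlG1tjG1wjmxrmnxsppZxo6d3dpZ1XoGMT2GJY1uLmWqGrHFmrIdYmJNUc4NaW3tkVn9wpHSBoG5+pF9uiEBhBi0rO4AsmJRbkXdpi2prj2ppnIJsrad1oLB7dp54XIKOR1+ITVGNj2Kjv3Gdymt4un1RhpNBS304PXpFonN+om6Hp2SQq1GrOkCSN4N0WIZWg35ph2hpj2xooZBwrbZ6nLiAeaB+XXyNRVyERVmEWFyTn3G03YnR65TI03aFj59JLnwom2ptnF9tmVx0lVyGc1uJVnF9V3hja3Vfem9jjnlpqql2p8KBlruEfJuFXnGJR1aBRlp+U3CBX4WQfnWy25/n/c759sHrvXyok2Fcll1gkmBri2R3g2eCamd5ZW9xaW1mdXNkh5BkmLpxn8yIj7SHfpGLYGWGSVKASVZ+Wm99XIVwTpJoVqeWtJHT+s/8/8z/jGVgkWJhj2RniWdwgWp3eWp5b2dzb2lwd3lthaFrjNF1gM17h6SGgH2JZmGDTVJ/SlV/XWh/b4J1YpBbO5FANJJCYqxr5qrch2dmjWhmjmlqimtxg212fWp7dWd5cmt3dYV1iLl4juKHdryCeZCDiHWIcWWCUlV/S1Z/W2WBd32CjJF3dpVhR44+MYUoVpE3h252jG90j3B2jHF6h3B/gWyDd2qBcXSDep2FlNuRi9iQeJ+Gc3uBgW6Ce2mDWFp/TVp/WGSBdHmCkIt+l5N6hZNtYItTS4Q5k3a/lnikmnmalneTj3KSg22Od2+MeZCVg72Vneabg7WDeImJdm5/d2t9gG6CYGJ/UF6AVWSBb3aCjYh/mI9+lY59iYx5dYZrjWr/uZ7/z7r/2cf/28z/2Mr/y77/uLn1ueztoNqnhJ6Ie3KEemqBeW1/e3J/Z2qAU2KBUmSCaXOCiYd/l49/lo5/joiAhoR/VGUkZmwmcW4lc2wicWwgcXYjeKEkTfYrhP+0m6H/r4v/tYj/yJf/yInzi3Cab3GAVmaBUWSCZHGDgoZ9lY9/l49/j4mAh4OBJy4FLDECQkUGW1gMaGYPbHYSbZIPcrgCeLcAaYYITVgOO0IONz8QeW4Y/zLT4XPJW2aGUGSCX26DeY6Tk7ncsLv0vLj5vK/3yQA10JcOBtcxFYP/nFz/hFT/hv40lfUKhLINZ3kOTVUPPkUPN0AONEANNUMMc4EPorZQUGWCW36MGOsZTJQSU24TWHAWa4gZUngYq9lHDuIbAJJRNqJ/f8Wyqcbp0tL52dD71MP+vaP/pIn/gXL/Xnf/W7T1cd3UYoaQUWaCWGmG4VF3s4YQSl4MSFwLSFsMytH51fX20/L4Ia//E3/Cf7mahriMkKyHmJeFj3iEjW2MiGuMiW+NjXSLi3mAiIh+anaDU2eDVGmDa3eH14/d7af9zHX/rh7+5tvwzPL/1dT3UDj8HiDEi7KljaqTk5yLkYGCj3SGjW2LimyLim+Ji3OCj3t5jIt/cHqCVmqDUmiDZneEfoh9k5SBnYSRnYnJ6O/c9erWXyHYvBC/fFGkhqN2kJuGlIuDkHh+jm+DjGyGimuHim6EjHF/lId8kI1/dX6DWmyDUmiDYnWEeYd/jpN/jpKBhIiC0P8e/8k5LAcogydKoAwV4uoxA68WepBojnF3jG18imuAiGuBiGx/jHN5lpB+k45+eYOEX2+DUmiCXnODdoeAi5J9jJJ/gImA"/>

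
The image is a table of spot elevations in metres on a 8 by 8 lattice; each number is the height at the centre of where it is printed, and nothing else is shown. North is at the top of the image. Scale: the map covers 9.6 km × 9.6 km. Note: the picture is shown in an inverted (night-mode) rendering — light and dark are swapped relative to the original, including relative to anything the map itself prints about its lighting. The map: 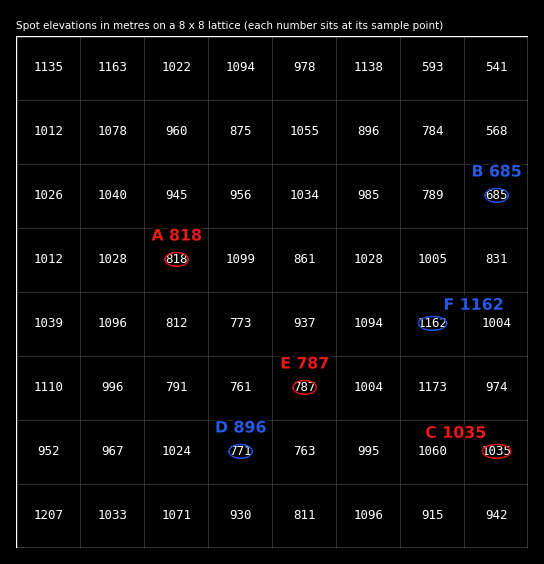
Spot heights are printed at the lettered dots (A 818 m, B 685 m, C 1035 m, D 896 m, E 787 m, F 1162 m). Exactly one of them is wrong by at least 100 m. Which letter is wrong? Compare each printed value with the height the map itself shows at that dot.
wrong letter D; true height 771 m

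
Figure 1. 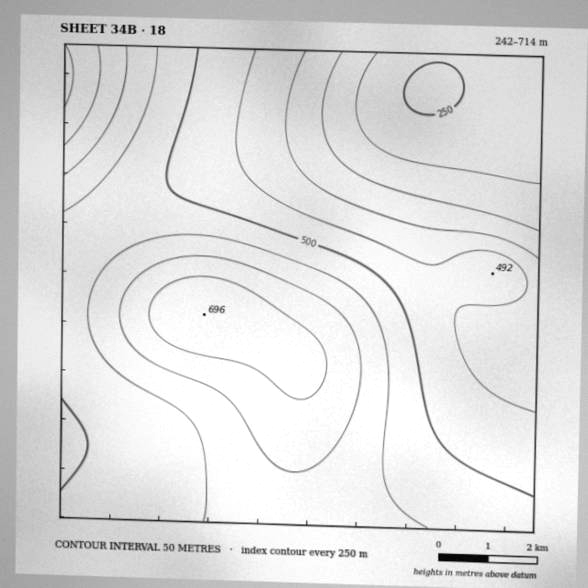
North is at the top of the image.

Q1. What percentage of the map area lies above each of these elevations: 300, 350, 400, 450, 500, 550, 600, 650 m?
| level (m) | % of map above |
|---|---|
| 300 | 91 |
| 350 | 87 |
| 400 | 82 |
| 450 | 73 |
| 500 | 57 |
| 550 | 33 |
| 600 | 17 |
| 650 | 7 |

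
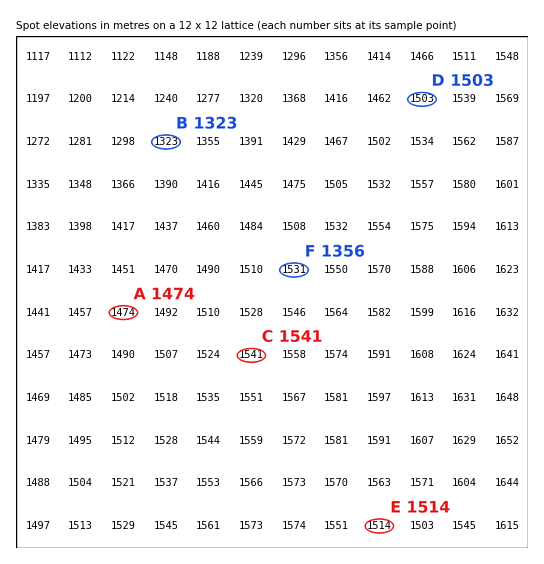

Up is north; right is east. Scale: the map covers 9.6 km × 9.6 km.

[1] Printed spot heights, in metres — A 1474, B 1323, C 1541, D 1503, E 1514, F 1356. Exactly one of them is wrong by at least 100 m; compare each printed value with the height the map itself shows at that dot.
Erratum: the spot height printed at F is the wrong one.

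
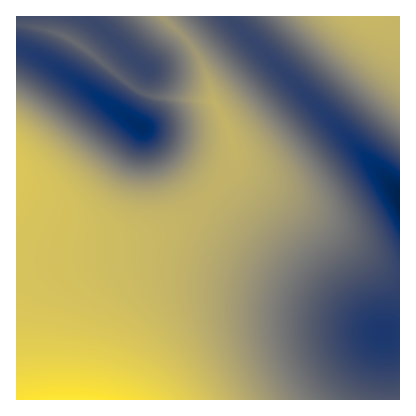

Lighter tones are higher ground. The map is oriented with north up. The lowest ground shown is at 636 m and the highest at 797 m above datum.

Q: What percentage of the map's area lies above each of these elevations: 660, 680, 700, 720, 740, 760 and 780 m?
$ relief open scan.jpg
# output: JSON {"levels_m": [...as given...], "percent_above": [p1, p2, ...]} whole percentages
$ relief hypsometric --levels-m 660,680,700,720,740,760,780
{"levels_m": [660, 680, 700, 720, 740, 760, 780], "percent_above": [95, 80, 68, 58, 47, 29, 5]}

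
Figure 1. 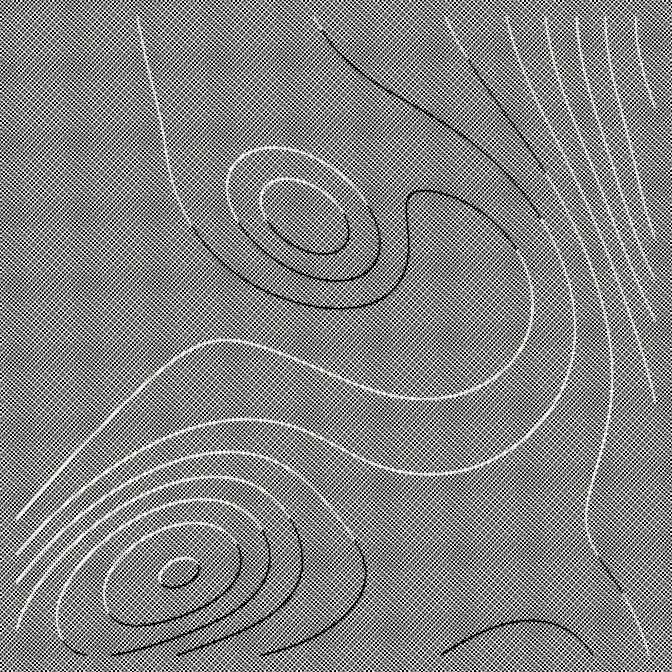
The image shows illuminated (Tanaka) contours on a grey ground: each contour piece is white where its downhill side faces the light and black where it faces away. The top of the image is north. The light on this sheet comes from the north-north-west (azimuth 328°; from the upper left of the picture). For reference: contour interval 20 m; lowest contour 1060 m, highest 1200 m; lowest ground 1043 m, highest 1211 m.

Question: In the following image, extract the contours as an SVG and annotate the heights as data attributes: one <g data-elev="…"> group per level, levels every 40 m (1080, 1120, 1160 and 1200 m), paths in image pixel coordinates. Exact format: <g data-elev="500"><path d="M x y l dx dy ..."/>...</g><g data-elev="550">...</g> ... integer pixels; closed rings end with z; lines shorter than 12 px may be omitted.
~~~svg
<g data-elev="1080"><path d="M441 655l26-15 21-11 22-6 20-2 20 2 17 7 14 10 12 15"/><path d="M326 280l16 1 15-4 11-7 8-10 4-12-1-15-5-15-8-16-12-15-14-13-16-12-17-8-19-5-16-1-15 2-13 6-7 5-5 7-5 17 3 20 10 20 17 20 21 17 24 12z"/><path d="M314 17l17 26 21 22 24 18 68 40 33 24 33 31 29 37 13 23 10 24 8 25 4 25 1 23-2 22-6 21-10 20-10 17-12 13-13 13-15 11-15 8-17 7-17 4-18 3-28-1-28-6-24-9-52-26-33-10-18-2-20 0-20 2-20 5-22 7-23 11-24 12-23 16-47 37-41 44"/></g><g data-elev="1120"><path d="M178 655l54-20 30-14 22-17 8-10 6-10 4-14 0-13-2-13-5-16-8-14-10-12-12-10-13-8-13-4-15-3-16 0-16 2-35 10-37 19-35 26-32 31-23 33-8 16-5 15"/><path d="M507 17l7 28 12 32 56 116 28 68 27 76 18 64"/></g><g data-elev="1160"><path d="M128 625l21 0 26-7 27-10 20-13 12-13 6-14 0-14-6-15-9-7-10-6-13-3-13 0-14 2-15 5-15 8-13 9-11 10-9 11-6 12-2 12 2 13 4 10 8 7z"/><path d="M577 17l4 40 13 48 37 117 24 58"/></g><g data-elev="1200"><path d="M636 17l1 20 3 22 6 23 9 26"/></g>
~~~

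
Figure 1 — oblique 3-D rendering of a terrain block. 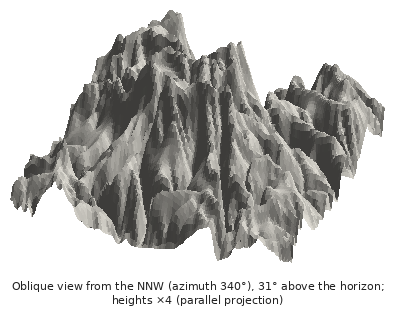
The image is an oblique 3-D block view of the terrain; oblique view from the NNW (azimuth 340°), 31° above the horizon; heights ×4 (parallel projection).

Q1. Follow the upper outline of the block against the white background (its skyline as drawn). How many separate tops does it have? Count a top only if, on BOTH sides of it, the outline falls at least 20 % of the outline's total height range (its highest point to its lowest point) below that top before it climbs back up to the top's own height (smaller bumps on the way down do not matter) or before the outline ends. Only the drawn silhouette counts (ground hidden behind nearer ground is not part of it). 2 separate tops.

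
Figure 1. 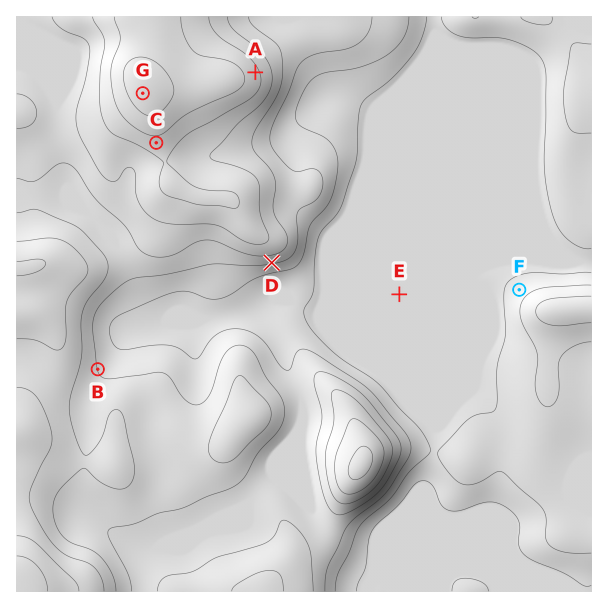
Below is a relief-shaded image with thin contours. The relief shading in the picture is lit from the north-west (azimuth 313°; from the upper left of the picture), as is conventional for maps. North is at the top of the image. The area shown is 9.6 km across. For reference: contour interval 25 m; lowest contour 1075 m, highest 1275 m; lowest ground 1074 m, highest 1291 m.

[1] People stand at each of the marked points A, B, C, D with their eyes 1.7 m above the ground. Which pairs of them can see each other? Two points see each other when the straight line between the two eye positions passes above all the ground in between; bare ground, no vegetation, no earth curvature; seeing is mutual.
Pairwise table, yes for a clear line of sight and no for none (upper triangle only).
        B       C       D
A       no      no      no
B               yes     yes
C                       no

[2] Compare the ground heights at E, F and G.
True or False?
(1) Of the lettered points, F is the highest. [False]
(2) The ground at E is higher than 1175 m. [False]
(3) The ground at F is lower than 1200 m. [True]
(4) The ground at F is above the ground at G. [False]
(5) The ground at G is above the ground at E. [True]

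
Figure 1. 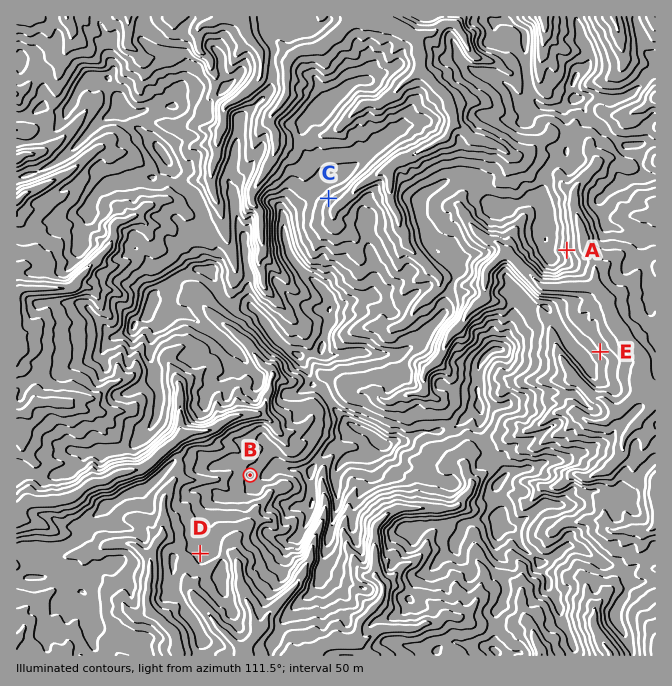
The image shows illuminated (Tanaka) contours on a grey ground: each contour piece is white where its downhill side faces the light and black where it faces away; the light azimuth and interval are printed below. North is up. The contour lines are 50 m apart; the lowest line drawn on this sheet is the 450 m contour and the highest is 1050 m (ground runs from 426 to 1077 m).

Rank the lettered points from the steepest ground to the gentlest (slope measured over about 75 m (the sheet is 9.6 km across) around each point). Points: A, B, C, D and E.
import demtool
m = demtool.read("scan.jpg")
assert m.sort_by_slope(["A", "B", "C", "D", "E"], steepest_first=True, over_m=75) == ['A', 'C', 'E', 'B', 'D']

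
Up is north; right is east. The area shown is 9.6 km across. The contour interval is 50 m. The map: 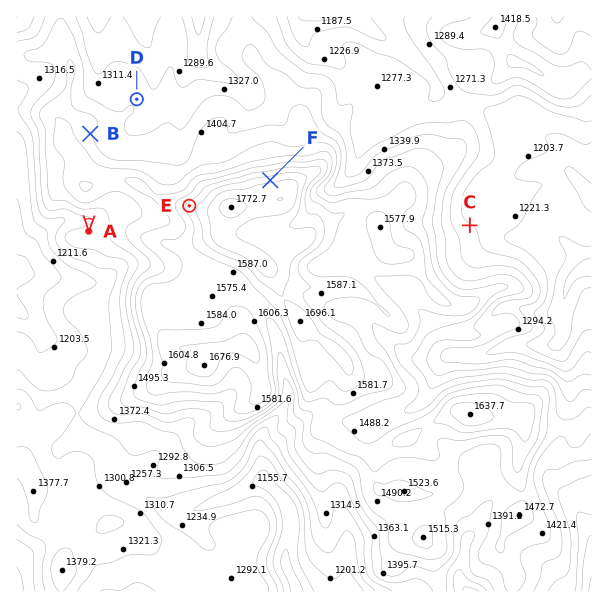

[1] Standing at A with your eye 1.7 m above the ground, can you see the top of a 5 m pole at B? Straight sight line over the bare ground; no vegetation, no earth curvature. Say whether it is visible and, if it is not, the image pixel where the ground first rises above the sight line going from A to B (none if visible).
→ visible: false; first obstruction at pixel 89 211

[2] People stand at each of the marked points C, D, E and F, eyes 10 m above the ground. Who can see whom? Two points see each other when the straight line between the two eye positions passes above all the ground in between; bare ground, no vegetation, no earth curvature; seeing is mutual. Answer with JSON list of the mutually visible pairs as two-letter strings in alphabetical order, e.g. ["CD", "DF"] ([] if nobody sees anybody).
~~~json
["DE", "DF"]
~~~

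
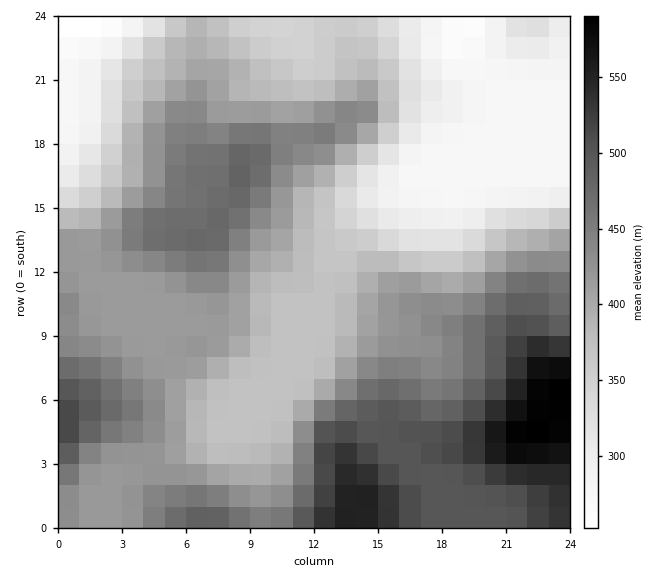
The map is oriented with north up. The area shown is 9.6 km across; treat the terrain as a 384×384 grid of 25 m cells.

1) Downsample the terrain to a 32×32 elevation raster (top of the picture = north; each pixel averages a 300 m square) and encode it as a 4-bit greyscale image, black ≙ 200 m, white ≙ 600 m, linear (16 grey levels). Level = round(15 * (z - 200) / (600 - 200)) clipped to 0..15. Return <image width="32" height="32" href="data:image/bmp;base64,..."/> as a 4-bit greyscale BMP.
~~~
<image width="32" height="32" href="data:image/bmp;base64,Qk12AgAAAAAAAHYAAAAoAAAAIAAAACAAAAABAAQAAAAAAAACAAATCwAAEwsAABAAAAAAAAAAAAAAABEREQAiIiIAMzMzAERERABVVVUAZmZmAHd3dwCIiIgAmZmZAKqqqgC7u7sAzMzMAN3d3QDu7u4A////AJiIiaq7uqmrzd3cu7u7vMyYiImaqqmZm83d3Lu7u7zNmIiJmZmIiJrN3cy7u7zM3amIiIiId3eKzdzLu7vM3d26iIiId3d3is3Mu7zM3e7uy6mZiHZmd3nMy7u8zN7/7suqqYh2ZmZ5u7u7u7ze7//LuqmId2ZmeJq7u7qrze7/u7qZiHdmZmd5qrqqqrze/7qpmIiHdmZmeJmqmZq73u6qmYiIiHdmZmeJmZmaq83umZiIiIiHdmZneImZmqvM3JiIiIiIiHZmZ3iImZqrzLuYiIiIiIh2Zmd4iJmZq7u6mIiIiImIdmZneIiYiJq7qoiIiImZmHd3ZneIh3eJqqqIiImZqpiHd2Znd2ZmeJmZiImaqqqpiHdmZmVVVWd4iIiJqqqqqYh3ZmVURERWZnd3eJqqqqqYh2ZUREMzRFVWVmeJmqqqqYdmVDMzMzMzREVmeJqqq6mHdlQzMzMzMzNEVniaqqupmIdlQzMzMzMzNFZ4mqqrqpmYdlQzMzMzMzNFeJmZmqqZqYdkMzMzMzMzRXiZmYmZiZmYdUMzMzMzM0VniZiHd3eImXVEQzMzMzNFZ3iId3dmZ3h1RDMzMzMzRWZ3iId2ZmZ3ZUMzMzMzMzRWd3d3ZmZmZmVDMjM0MyIjRWd3ZmVWZmZUMyIzREQiIjRWd2ZVVmZmVEMiI0VE"/>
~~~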